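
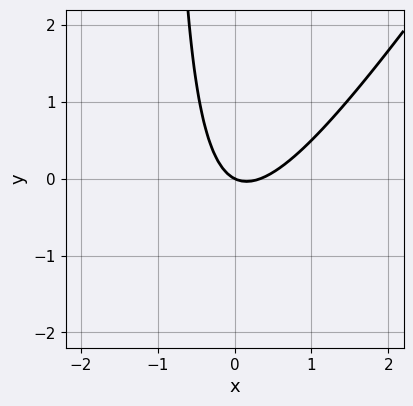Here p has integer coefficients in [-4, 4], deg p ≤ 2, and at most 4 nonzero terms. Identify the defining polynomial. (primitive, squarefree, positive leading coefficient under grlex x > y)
3*x^2 - 2*x*y - x - 2*y

First, degree: the shape is more complex than any degree-1 curve, so deg p = 2.
Next, against the integer gridlines: it meets the x-axis at x = 0 (among the integer gridlines); one y-axis crossing is at y = 0.
Finally, assembling these constraints gives the stated polynomial.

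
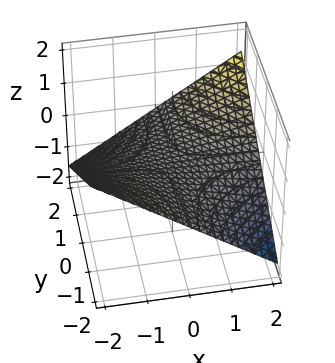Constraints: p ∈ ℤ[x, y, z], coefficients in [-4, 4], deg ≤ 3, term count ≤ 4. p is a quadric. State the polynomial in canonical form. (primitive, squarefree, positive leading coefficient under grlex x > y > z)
(a) Degree: a saddle surface; a quadric, so deg p = 2.
(b) Observable constraints: the visible x-axis segment lies entirely on the surface; every point of the y-axis in the box is on the surface; it crosses the z-axis at the gridline z = 0.
(c) These observations pin down the coefficients.

x*y - 3*z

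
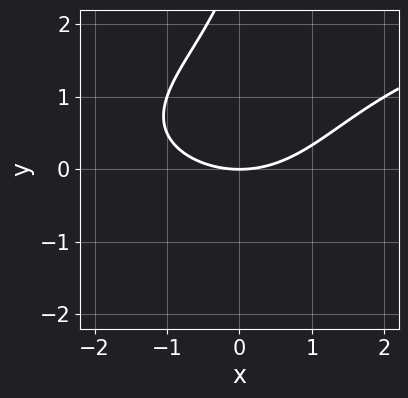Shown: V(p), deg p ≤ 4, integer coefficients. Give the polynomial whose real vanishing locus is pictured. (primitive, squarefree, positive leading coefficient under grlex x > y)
(a) The degree is 3 — the shape is more complex than any degree-2 curve.
(b) Observable constraints: it meets the y-axis at y = 0 (among the integer gridlines); it crosses the x-axis at the gridline x = 0.
(c) These observations pin down the coefficients.

x*y^2 - x^2 - y^2 + 3*y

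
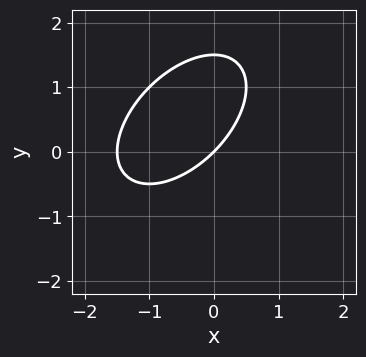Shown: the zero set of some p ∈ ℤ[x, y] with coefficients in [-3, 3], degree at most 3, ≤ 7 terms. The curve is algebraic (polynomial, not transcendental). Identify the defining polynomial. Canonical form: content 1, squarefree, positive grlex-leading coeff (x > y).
deg p = 2. No degree-1 curve has this shape.
Reading off the gridlines: it meets the y-axis at y = 0 (among the integer gridlines); it crosses the x-axis at the gridline x = 0.
These observations pin down the coefficients.

2*x^2 - 2*x*y + 2*y^2 + 3*x - 3*y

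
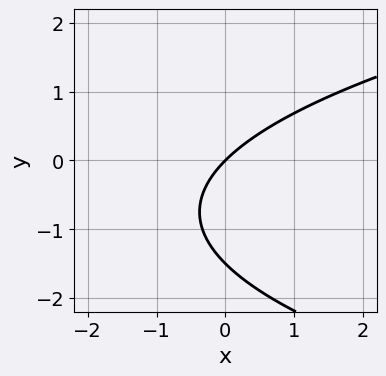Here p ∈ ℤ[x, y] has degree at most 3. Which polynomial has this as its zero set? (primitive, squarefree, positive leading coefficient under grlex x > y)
First, degree: no degree-1 curve has this shape, so deg p = 2.
Next, reading off the gridlines: one y-axis crossing is at y = 0; one x-axis crossing is at x = 0.
Finally, together with the visible shape, these determine p as stated.

2*y^2 - 3*x + 3*y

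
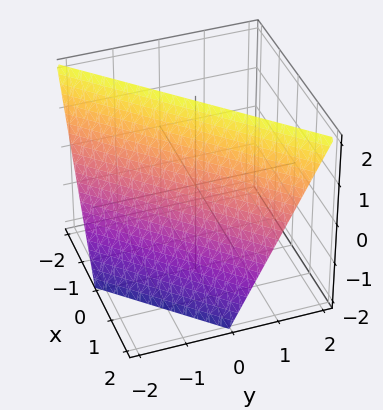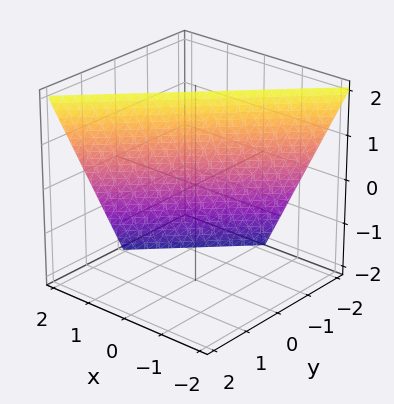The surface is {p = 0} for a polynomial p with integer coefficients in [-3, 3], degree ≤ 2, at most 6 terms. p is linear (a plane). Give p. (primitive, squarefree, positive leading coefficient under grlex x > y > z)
1. Degree: the surface is flat (a plane), so deg p = 1.
2. Checking where it meets the axes: one y-axis crossing is at y = -1; it meets the z-axis at z = 2 (among the integer gridlines); it crosses the x-axis at the gridline x = 1.
3. Fitting integer coefficients to these (and the overall shape) gives p.

2*x - 2*y + z - 2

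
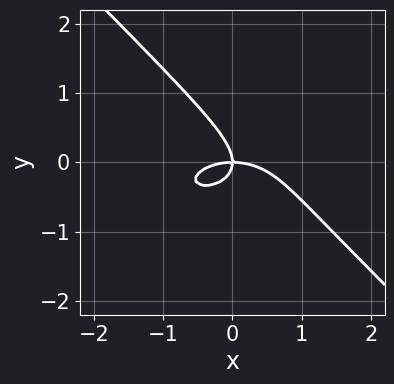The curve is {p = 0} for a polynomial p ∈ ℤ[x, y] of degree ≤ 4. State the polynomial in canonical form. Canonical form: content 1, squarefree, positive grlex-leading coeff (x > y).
1. deg p = 3.
2. From the visible intercepts: it meets the x-axis at x = 0 (among the integer gridlines); one y-axis crossing is at y = 0.
3. These observations pin down the coefficients.

x^3 + 2*x*y^2 + 3*y^3 + 2*x*y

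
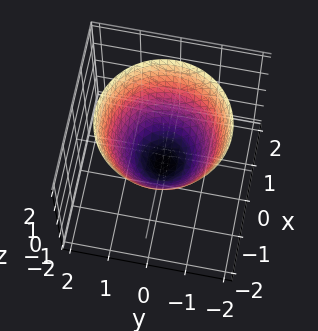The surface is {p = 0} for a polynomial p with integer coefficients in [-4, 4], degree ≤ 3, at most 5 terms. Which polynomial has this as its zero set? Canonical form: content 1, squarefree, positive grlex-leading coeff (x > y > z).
First, degree: a generic line meets the surface in up to 2 points, so deg p = 2.
Next, symmetries: rotational symmetry about the z-axis ⇒ p depends on x, y only through x² + y².
Then, observable constraints: a circular section at z = 1 has radius between 1 and 2.
Finally, putting this together gives p.

3*x^2 + 3*y^2 - 3*z - 2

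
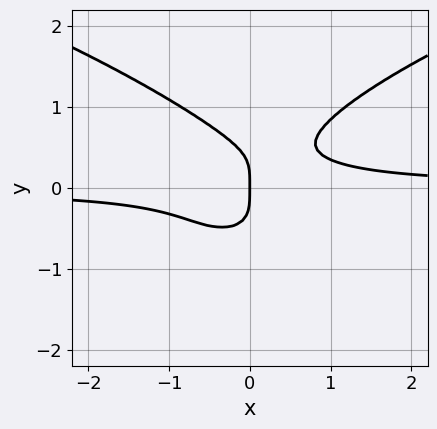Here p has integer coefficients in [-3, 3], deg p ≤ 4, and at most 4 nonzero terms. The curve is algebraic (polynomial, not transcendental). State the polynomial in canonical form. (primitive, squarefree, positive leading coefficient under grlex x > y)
First, the degree is 4 — a generic line meets the curve in up to 4 points.
Then, checking where it meets the axes: one x-axis crossing is at x = 0; it meets the y-axis at y = 0 (among the integer gridlines).
Finally, the integer polynomial consistent with all of this is the stated p.

3*y^4 - 3*x^2*y + x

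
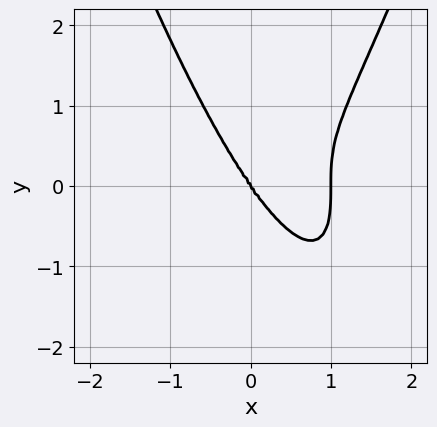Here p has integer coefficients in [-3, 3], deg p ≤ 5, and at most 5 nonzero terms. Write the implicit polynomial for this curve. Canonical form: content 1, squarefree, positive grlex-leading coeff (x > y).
3*x^4 - 3*x^3 - y^3

(a) deg p = 4. A generic line meets the curve in up to 4 points.
(b) From the visible intercepts: it crosses the y-axis at the gridline y = 0; the x-axis gridline crossings are at x ∈ {0, 1}.
(c) Fitting integer coefficients to these (and the overall shape) gives p.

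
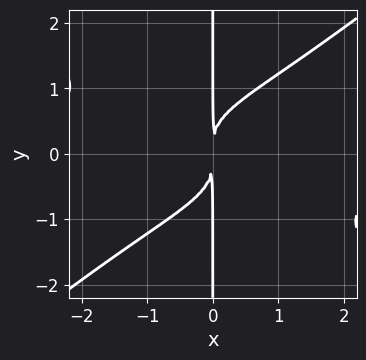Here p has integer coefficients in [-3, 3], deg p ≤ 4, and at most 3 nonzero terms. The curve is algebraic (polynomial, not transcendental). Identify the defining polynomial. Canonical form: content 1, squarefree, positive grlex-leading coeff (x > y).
2*x^3*y - 3*x*y^3 + 3*x^2

1. deg p = 4. The shape is more complex than any degree-3 curve.
2. Observable constraints: the visible y-axis segment lies entirely on the curve.
3. Putting this together gives p.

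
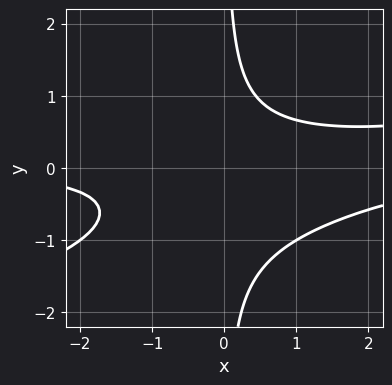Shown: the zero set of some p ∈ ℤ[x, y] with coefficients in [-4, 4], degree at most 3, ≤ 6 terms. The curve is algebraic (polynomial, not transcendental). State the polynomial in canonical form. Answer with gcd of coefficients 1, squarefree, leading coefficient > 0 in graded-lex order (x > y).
1. deg p = 3. A generic line meets the curve in up to 3 points.
2. Reading off the gridlines: no x-intercept at any integer in the box; it misses every integer gridline on the y-axis.
3. Fitting integer coefficients to these (and the overall shape) gives p.

x^2*y - 3*x*y^2 - 2*x*y + 2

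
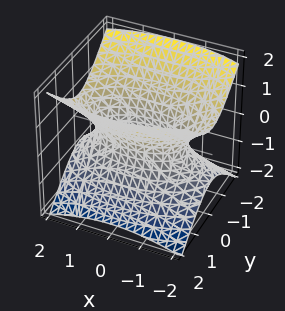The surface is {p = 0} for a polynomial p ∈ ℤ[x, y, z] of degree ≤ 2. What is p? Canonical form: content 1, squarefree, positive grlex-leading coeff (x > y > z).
x^2 + 3*y^2 - 3*z^2 - 2

1. Degree: an hourglass — one-sheet hyperboloid; a quadric, so deg p = 2.
2. Symmetries: the y ↦ −y reflection is a symmetry, so y appears only in even powers; the x ↦ −x reflection is a symmetry, so x appears only in even powers; it's symmetric under z → −z, forcing even powers of z.
3. From the axis intercepts and sections: no z-intercept at any integer in the box.
4. Putting this together gives p.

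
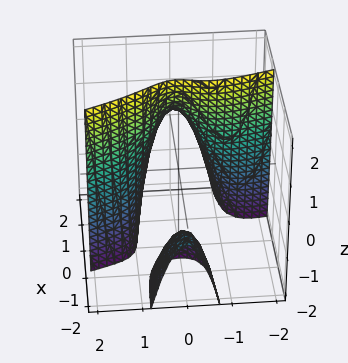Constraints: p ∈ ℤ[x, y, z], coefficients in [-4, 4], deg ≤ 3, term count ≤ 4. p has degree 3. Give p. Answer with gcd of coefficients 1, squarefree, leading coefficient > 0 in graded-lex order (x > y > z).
1. There are 2 components. Treating them together as one polynomial.
2. Degree: a generic line meets the surface in up to 3 points, so deg p = 3.
3. From the axis intercepts and sections: the surface avoids every integer z-axis point in the box; the surface avoids every integer x-axis point in the box; it meets the y-axis at y = 1 (among the integer gridlines).
4. These observations pin down the coefficients.

3*x*y^2 + y^3 + x*z - 1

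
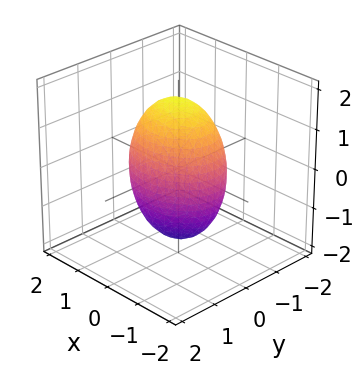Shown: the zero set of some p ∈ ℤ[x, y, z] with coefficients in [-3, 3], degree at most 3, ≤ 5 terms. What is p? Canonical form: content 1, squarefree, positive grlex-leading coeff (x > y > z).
1. The degree is 2 — bounded and convex; a quadric.
2. Symmetries: mirror symmetry z ↦ −z ⇒ only even powers of z; the y ↦ −y reflection is a symmetry, so y appears only in even powers; the x ↦ −x reflection is a symmetry, so x appears only in even powers.
3. From the visible intercepts: the y-axis gridline crossings are at y ∈ {-1, 1}.
4. These observations pin down the coefficients.

2*x^2 + 3*y^2 + z^2 - 3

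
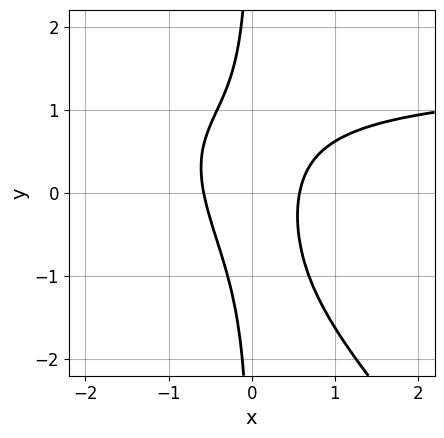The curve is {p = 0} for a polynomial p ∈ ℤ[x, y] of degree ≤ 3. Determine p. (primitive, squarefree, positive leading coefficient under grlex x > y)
2*x^2*y + 2*x*y^2 - 3*x^2 + 1

First, degree: the shape is more complex than any degree-2 curve, so deg p = 3.
Next, observable constraints: no y-intercept at any integer in the box.
Finally, putting this together gives p.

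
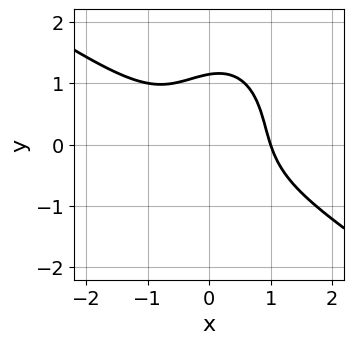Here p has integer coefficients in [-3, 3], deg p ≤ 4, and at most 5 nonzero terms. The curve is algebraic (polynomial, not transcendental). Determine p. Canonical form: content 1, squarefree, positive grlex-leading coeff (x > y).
First, degree: the shape is more complex than any degree-2 curve, so deg p = 3.
Then, observable constraints: it meets the x-axis at x = 1 (among the integer gridlines).
Finally, matching integer coefficients to the picture gives p.

3*x^3 + 3*x^2*y - x*y^2 + 2*y^3 - 3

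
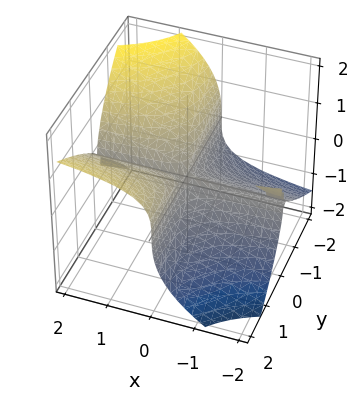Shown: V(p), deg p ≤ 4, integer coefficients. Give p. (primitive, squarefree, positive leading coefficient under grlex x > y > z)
1. The degree is 3 — a generic line meets the surface in up to 3 points.
2. From the visible intercepts: it crosses the z-axis at the gridline z = 0; the visible y-axis segment lies entirely on the surface; the visible x-axis segment lies entirely on the surface.
3. These observations pin down the coefficients.

x*y^2 - x*y*z - z^3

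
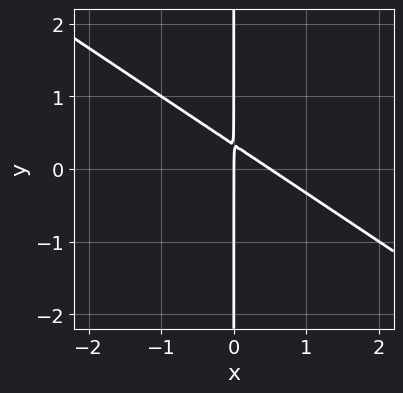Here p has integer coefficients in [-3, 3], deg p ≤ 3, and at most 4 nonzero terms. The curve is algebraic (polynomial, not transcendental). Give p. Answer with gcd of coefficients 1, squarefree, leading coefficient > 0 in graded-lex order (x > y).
2*x^2 + 3*x*y - x

First, deg p = 2.
Next, observable constraints: every point of the y-axis in the box is on the curve; it crosses the x-axis at the gridline x = 0.
Finally, together with the visible shape, these determine p as stated.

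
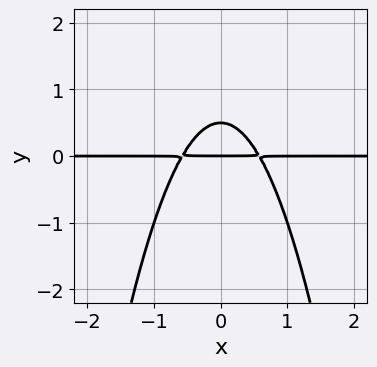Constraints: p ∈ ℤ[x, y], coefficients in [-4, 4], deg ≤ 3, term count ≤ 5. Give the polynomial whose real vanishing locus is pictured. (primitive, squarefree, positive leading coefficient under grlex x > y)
3*x^2*y + 2*y^2 - y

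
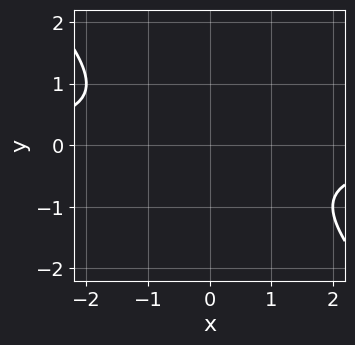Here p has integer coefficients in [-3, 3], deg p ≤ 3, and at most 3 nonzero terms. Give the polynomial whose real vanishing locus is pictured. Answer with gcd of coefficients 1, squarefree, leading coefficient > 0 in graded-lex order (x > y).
(a) deg p = 2.
(b) From the visible intercepts: it misses every integer gridline on the y-axis; no x-intercept at any integer in the box.
(c) Putting this together gives p.

x*y + y^2 + 1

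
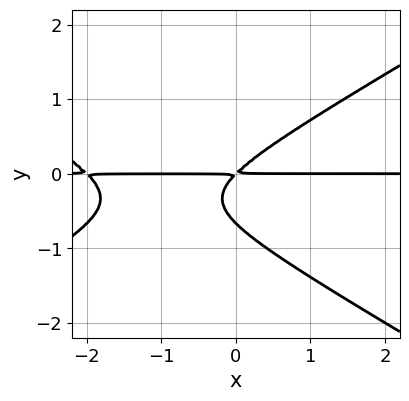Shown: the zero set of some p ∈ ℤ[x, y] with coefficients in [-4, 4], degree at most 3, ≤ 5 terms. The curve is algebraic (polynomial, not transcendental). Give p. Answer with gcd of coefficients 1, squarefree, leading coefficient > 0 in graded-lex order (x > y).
First, deg p = 3. The shape is more complex than any degree-2 curve.
Then, from the visible intercepts: the visible x-axis segment lies entirely on the curve.
Finally, assembling these constraints gives the stated polynomial.

x^2*y - 3*y^3 + 2*x*y - 2*y^2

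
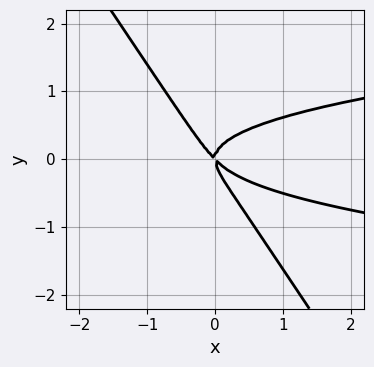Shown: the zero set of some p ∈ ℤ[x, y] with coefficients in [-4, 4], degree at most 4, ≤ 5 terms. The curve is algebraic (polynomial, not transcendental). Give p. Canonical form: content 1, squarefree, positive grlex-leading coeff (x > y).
3*x*y^2 + 2*y^3 - x^2 - x*y

1. The degree is 3 — a generic line meets the curve in up to 3 points.
2. Against the integer gridlines: one y-axis crossing is at y = 0; it crosses the x-axis at the gridline x = 0.
3. These observations pin down the coefficients.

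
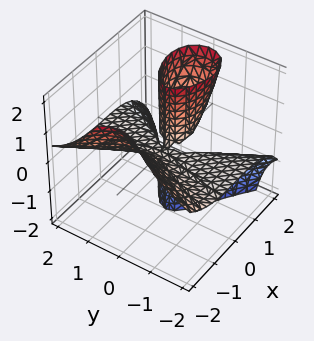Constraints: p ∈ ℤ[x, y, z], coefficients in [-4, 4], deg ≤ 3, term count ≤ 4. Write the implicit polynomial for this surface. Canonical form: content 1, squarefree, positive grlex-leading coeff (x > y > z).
deg p = 3. No degree-2 surface has this shape.
Reading off the gridlines: every point of the z-axis in the box is on the surface; the visible y-axis segment lies entirely on the surface; it meets the x-axis at x = 0 (among the integer gridlines).
The integer polynomial consistent with all of this is the stated p.

x^3 + 3*y^2*z - 2*x*z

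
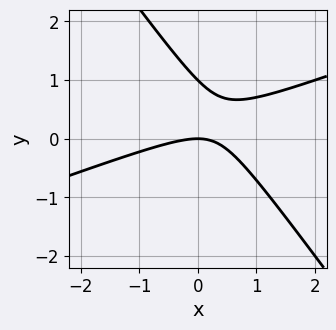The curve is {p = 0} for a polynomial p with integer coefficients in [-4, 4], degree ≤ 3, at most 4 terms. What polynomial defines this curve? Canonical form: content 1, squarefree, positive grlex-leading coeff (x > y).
x^2 - 2*x*y - 2*y^2 + 2*y

First, the degree is 2 — no degree-1 curve has this shape.
Then, against the integer gridlines: one x-axis crossing is at x = 0; the y-axis gridline crossings are at y ∈ {0, 1}.
Finally, together with the visible shape, these determine p as stated.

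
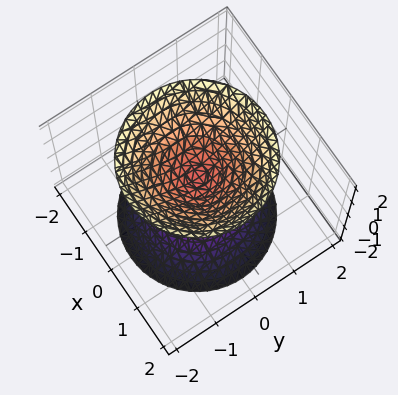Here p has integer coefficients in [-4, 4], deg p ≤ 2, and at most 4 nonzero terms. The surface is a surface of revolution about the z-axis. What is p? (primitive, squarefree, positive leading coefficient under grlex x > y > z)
3*x^2 + 3*y^2 - 2*z^2 + 1

First, the picture has 2 separate pieces.
Then, degree: a generic line meets the surface in up to 2 points, so deg p = 2.
Next, symmetries: every cross-section ⟂ z is a circle, so x, y appear only via x² + y².
Then, checking where it meets the axes: a circular section at z = 2 has radius between 1 and 2; it misses every integer gridline on the x-axis.
Finally, assembling these constraints gives the stated polynomial.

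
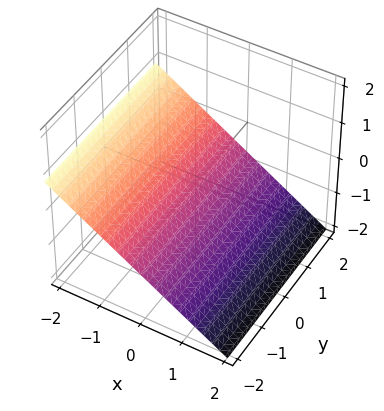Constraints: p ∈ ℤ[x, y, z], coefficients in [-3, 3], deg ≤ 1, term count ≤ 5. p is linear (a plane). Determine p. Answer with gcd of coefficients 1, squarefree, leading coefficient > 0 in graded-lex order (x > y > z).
(a) Degree: every cross-section is a straight line — this is a plane, so deg p = 1.
(b) Reading off the gridlines: it crosses the x-axis at the gridline x = -1; no y-intercept at any integer in the box.
(c) Together with the visible shape, these determine p as stated.

2*x + 3*z + 2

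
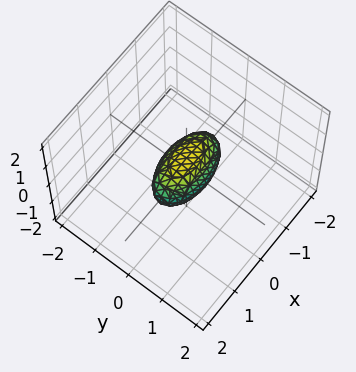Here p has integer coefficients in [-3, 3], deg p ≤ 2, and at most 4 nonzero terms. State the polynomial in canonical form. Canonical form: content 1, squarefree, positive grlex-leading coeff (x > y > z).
x^2 + 3*y^2 + 2*z^2 - 1

(a) The degree is 2 — bounded and convex; a quadric.
(b) Symmetries: mirror symmetry x ↦ −x ⇒ only even powers of x; mirror symmetry y ↦ −y ⇒ only even powers of y; it's symmetric under z → −z, forcing even powers of z.
(c) From the axis intercepts and sections: the x-axis gridline crossings are at x ∈ {-1, 1}.
(d) Assembling these constraints gives the stated polynomial.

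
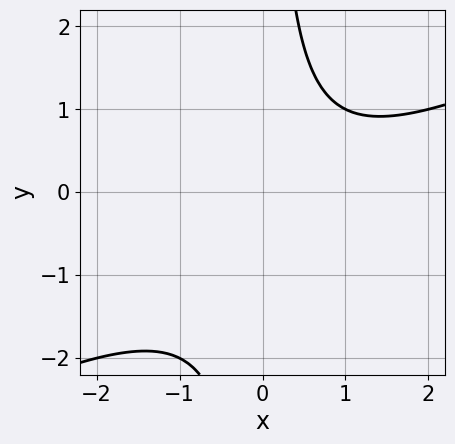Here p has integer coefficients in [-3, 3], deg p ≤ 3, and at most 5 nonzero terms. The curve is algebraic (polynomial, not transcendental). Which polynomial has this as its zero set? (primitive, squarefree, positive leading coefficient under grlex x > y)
x^2 - 2*x*y - x + 2

First, deg p = 2. No degree-1 curve has this shape.
Next, against the integer gridlines: the curve avoids every integer x-axis point in the box; the curve avoids every integer y-axis point in the box.
Finally, the integer polynomial consistent with all of this is the stated p.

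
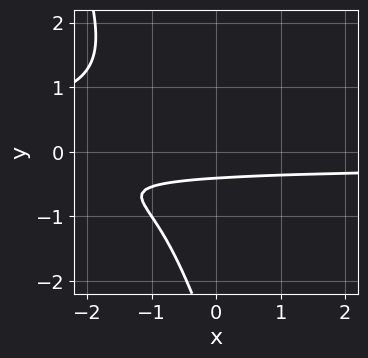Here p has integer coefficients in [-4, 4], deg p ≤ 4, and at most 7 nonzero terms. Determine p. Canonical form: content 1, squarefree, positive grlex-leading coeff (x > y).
1. Degree: a generic line meets the curve in up to 4 points, so deg p = 4.
2. Reading off the gridlines: the curve avoids every integer x-axis point in the box.
3. Assembling these constraints gives the stated polynomial.

3*x*y^3 + y^4 + 3*y^3 + 2*y + 1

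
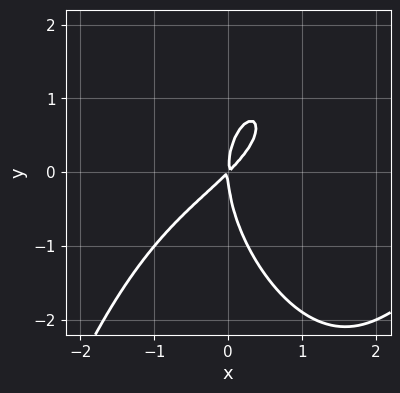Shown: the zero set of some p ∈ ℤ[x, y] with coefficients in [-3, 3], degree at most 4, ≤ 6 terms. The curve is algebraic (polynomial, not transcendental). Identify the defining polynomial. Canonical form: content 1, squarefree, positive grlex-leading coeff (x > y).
x^3*y + y^3 + 3*x^2 - 3*x*y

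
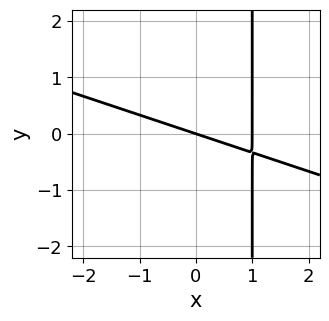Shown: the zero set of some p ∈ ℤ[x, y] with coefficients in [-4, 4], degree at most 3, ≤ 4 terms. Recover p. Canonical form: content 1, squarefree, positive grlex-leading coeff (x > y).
x^2 + 3*x*y - x - 3*y

First, the degree is 2 — a generic line meets the curve in up to 2 points.
Next, reading off the gridlines: the x-axis gridline crossings are at x ∈ {0, 1}; it meets the y-axis at y = 0 (among the integer gridlines).
Finally, matching integer coefficients to the picture gives p.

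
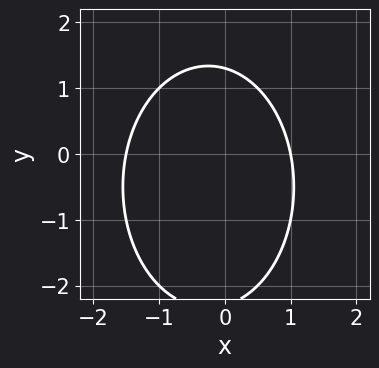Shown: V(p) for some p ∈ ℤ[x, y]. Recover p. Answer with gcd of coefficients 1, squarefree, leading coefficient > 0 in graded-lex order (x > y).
The degree is 2 — the shape is more complex than any degree-1 curve.
Against the integer gridlines: it meets the x-axis at x = 1 (among the integer gridlines).
Solving for integer coefficients yields p as stated.

2*x^2 + y^2 + x + y - 3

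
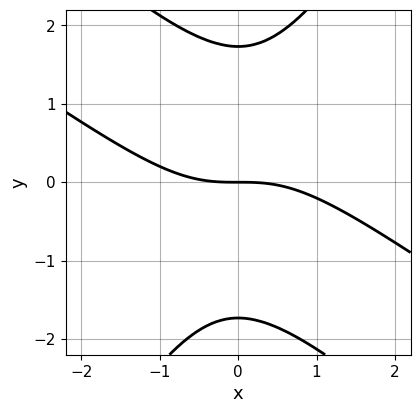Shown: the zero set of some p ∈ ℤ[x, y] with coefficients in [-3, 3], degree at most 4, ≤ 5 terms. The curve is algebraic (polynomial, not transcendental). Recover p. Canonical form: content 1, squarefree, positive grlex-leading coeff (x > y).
x^3 + 2*x^2*y - y^3 + 3*y

(a) deg p = 3. A generic line meets the curve in up to 3 points.
(b) Checking where it meets the axes: it crosses the y-axis at the gridline y = 0; one x-axis crossing is at x = 0.
(c) Solving for integer coefficients yields p as stated.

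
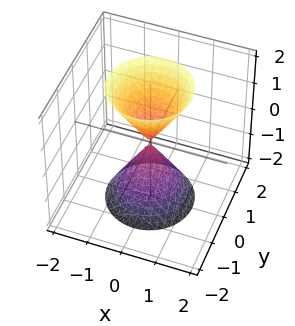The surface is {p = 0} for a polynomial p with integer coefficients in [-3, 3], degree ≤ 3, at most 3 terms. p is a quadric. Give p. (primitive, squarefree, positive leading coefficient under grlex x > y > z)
The picture has 2 separate pieces. Treating them together as one polynomial.
The degree is 2 — a double cone through the origin; a quadric.
Symmetries: mirror symmetry z ↦ −z ⇒ only even powers of z; rotational symmetry about the z-axis ⇒ p depends on x, y only through x² + y².
Against the integer gridlines: it meets the x-axis at x = 0 (among the integer gridlines); it crosses the y-axis at the gridline y = 0; it crosses the z-axis at the gridline z = 0.
Matching integer coefficients to the picture gives p.

3*x^2 + 3*y^2 - z^2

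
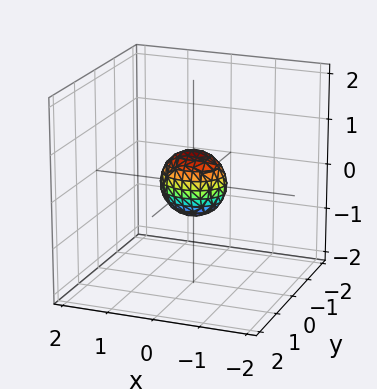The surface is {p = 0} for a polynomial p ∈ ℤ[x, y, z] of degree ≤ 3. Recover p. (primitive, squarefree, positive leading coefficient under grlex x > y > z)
2*x^2 + 3*y^2 + 2*z^2 - 1

(a) The degree is 2 — bounded and convex; a quadric.
(b) Symmetries: mirror symmetry y ↦ −y ⇒ only even powers of y; it's symmetric under x → −x, forcing even powers of x; the z ↦ −z reflection is a symmetry, so z appears only in even powers.
(c) Together with the visible shape, these determine p as stated.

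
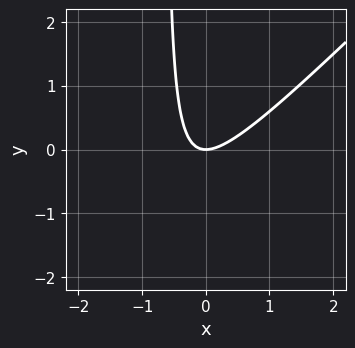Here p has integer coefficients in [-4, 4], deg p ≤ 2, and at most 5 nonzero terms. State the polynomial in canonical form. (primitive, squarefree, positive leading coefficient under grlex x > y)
3*x^2 - 3*x*y - 2*y

The degree is 2 — the shape is more complex than any degree-1 curve.
From the axis intercepts and sections: it meets the y-axis at y = 0 (among the integer gridlines); it crosses the x-axis at the gridline x = 0.
Assembling these constraints gives the stated polynomial.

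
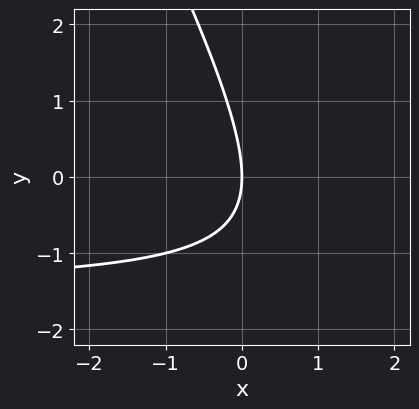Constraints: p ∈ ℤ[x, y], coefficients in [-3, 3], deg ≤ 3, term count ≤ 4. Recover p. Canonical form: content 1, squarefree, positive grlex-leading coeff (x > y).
2*x*y + y^2 + 3*x

1. deg p = 2.
2. Observable constraints: it crosses the x-axis at the gridline x = 0; it crosses the y-axis at the gridline y = 0.
3. Putting this together gives p.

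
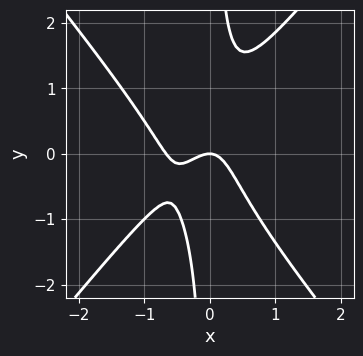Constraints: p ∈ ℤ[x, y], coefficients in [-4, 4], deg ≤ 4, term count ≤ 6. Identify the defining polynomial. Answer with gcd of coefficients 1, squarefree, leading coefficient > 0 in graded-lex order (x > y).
1. The degree is 3 — the shape is more complex than any degree-2 curve.
2. Checking where it meets the axes: it meets the y-axis at y = 0 (among the integer gridlines); one x-axis crossing is at x = 0.
3. These observations pin down the coefficients.

3*x^3 - 2*x*y^2 + 2*x^2 + y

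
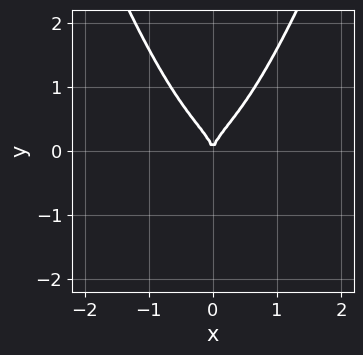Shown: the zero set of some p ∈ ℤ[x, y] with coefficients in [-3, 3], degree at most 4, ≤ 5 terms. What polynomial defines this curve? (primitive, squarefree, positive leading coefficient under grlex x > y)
First, the degree is 4 — a generic line meets the curve in up to 4 points.
Next, symmetries: mirror symmetry x ↦ −x ⇒ only even powers of x.
Next, checking where it meets the axes: it crosses the y-axis at the gridline y = 0; it crosses the x-axis at the gridline x = 0.
Finally, these observations pin down the coefficients.

3*x^4 - y^3 + x^2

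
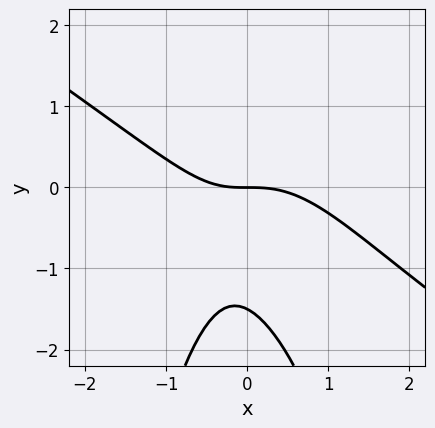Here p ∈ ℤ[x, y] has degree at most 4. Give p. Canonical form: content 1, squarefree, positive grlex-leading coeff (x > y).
(a) The degree is 3 — a generic line meets the curve in up to 3 points.
(b) From the visible intercepts: it meets the x-axis at x = 0 (among the integer gridlines); it crosses the y-axis at the gridline y = 0.
(c) Solving for integer coefficients yields p as stated.

2*x^3 + 3*x^2*y + x*y + 2*y^2 + 3*y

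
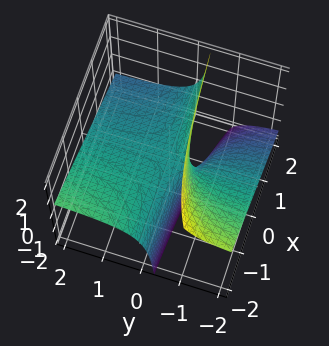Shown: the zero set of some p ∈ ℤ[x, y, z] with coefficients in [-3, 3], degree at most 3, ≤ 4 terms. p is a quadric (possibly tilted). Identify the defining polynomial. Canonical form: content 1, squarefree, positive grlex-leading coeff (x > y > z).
First, deg p = 2. No degree-1 surface has this shape.
Next, checking where it meets the axes: every point of the y-axis in the box is on the surface; it meets the z-axis at z = 0 (among the integer gridlines).
Finally, putting this together gives p. Check: (1, 0, 0) on the x-axis lies on the surface, and p(1, 0, 0) = 0. ✓

x*y + 2*y*z + z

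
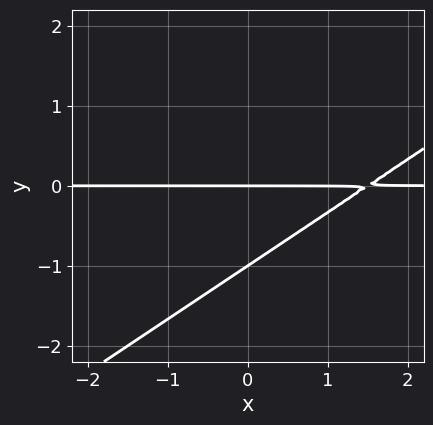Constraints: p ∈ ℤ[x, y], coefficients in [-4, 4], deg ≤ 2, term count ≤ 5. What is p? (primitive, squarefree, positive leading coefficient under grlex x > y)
Degree: the shape is more complex than any degree-1 curve, so deg p = 2.
Observable constraints: among the integer gridlines, it crosses the y-axis at y ∈ {-1, 0}; the visible x-axis segment lies entirely on the curve.
Putting this together gives p.

2*x*y - 3*y^2 - 3*y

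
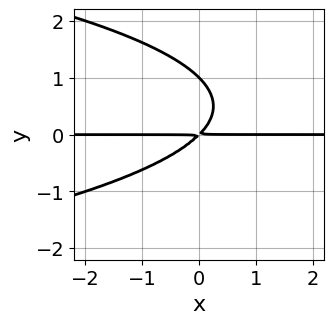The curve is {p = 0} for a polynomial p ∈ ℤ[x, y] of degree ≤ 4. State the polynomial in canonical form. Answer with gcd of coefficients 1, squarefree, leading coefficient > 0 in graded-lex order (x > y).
1. The degree is 3 — a generic line meets the curve in up to 3 points.
2. Against the integer gridlines: every point of the x-axis in the box is on the curve; it meets the y-axis at y = 1 (among the integer gridlines).
3. Putting this together gives p.

y^3 + x*y - y^2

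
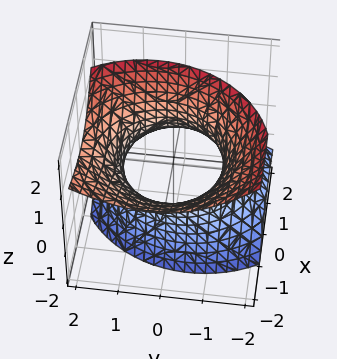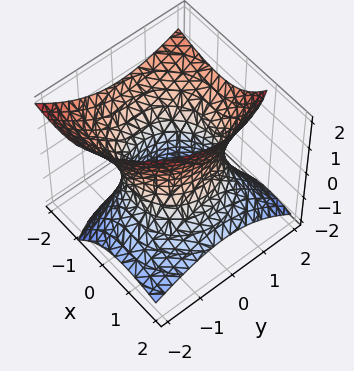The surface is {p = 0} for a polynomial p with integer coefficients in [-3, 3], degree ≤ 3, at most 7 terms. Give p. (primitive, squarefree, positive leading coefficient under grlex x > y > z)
(a) deg p = 2.
(b) Checking where it meets the axes: no z-intercept at any integer in the box.
(c) Putting this together gives p.

2*x^2 + 3*x*z + 2*y^2 - y*z - 2*z^2 - 3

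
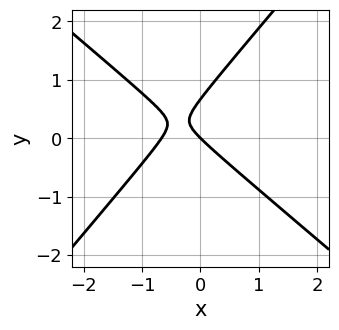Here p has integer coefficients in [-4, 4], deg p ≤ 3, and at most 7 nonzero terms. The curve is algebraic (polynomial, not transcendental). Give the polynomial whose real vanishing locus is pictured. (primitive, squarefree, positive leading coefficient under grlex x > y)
3*x^2 + x*y - 3*y^2 + 2*x + 2*y

First, the degree is 2 — no degree-1 curve has this shape.
Next, from the visible intercepts: it crosses the y-axis at the gridline y = 0; it meets the x-axis at x = 0 (among the integer gridlines).
Finally, matching integer coefficients to the picture gives p.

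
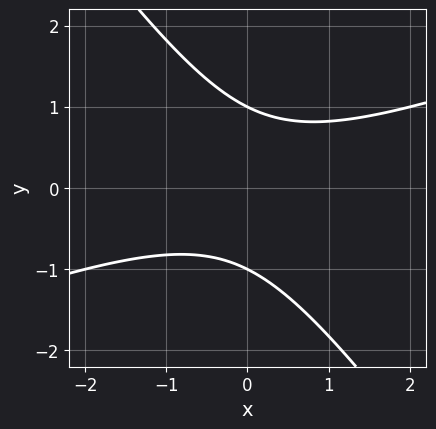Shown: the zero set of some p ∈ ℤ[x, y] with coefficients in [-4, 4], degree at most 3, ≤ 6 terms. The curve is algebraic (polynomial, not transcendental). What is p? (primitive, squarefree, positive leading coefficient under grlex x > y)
x^2 - 2*x*y - 2*y^2 + 2

First, the degree is 2 — a generic line meets the curve in up to 2 points.
Then, from the axis intercepts and sections: it misses every integer gridline on the x-axis; the y-axis gridline crossings are at y ∈ {-1, 1}.
Finally, together with the visible shape, these determine p as stated.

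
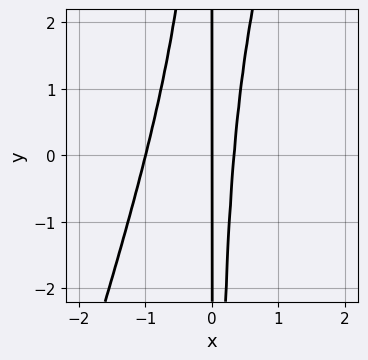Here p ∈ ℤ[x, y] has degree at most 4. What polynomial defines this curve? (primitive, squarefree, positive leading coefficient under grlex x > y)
3*x^3 - x^2*y + 2*x^2 - x

1. deg p = 3.
2. Checking where it meets the axes: the visible y-axis segment lies entirely on the curve; the x-axis gridline crossings are at x ∈ {-1, 0}.
3. Together with the visible shape, these determine p as stated.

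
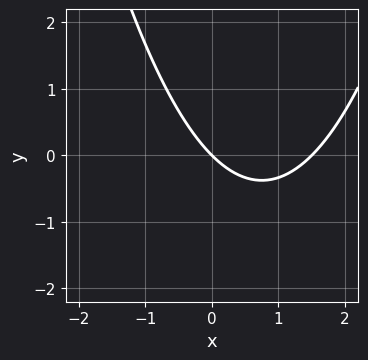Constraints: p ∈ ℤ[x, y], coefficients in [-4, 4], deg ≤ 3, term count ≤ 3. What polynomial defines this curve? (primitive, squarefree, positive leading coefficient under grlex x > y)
(a) The degree is 2 — no degree-1 curve has this shape.
(b) From the visible intercepts: one x-axis crossing is at x = 0; it meets the y-axis at y = 0 (among the integer gridlines).
(c) The integer polynomial consistent with all of this is the stated p.

2*x^2 - 3*x - 3*y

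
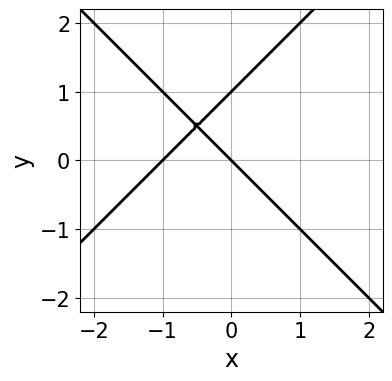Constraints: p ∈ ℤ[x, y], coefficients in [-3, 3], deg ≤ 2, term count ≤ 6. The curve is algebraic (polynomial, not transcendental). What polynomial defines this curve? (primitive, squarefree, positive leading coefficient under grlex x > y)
x^2 - y^2 + x + y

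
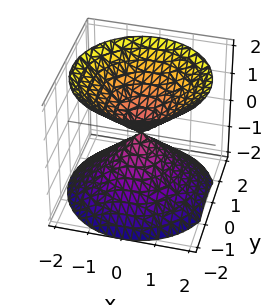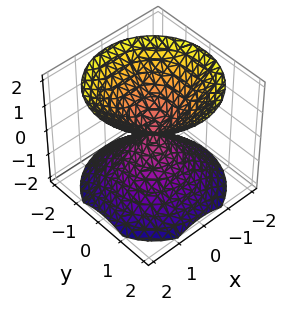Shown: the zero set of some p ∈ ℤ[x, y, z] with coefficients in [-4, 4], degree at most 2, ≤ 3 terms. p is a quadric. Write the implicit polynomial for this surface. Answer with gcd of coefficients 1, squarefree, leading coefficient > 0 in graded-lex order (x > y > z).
x^2 + y^2 - z^2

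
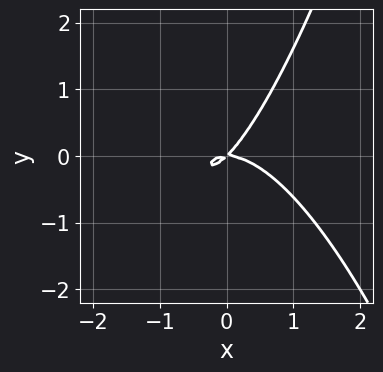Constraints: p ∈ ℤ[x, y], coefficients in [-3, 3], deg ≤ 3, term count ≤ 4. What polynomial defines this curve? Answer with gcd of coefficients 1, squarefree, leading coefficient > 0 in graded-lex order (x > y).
1. The degree is 3 — a generic line meets the curve in up to 3 points.
2. Observable constraints: it crosses the y-axis at the gridline y = 0; it crosses the x-axis at the gridline x = 0.
3. Solving for integer coefficients yields p as stated.

x^3 + x*y - y^2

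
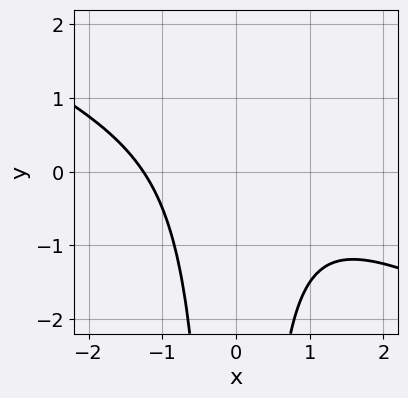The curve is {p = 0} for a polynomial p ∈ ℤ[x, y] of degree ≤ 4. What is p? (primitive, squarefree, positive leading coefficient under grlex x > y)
x^3 + 2*x^2*y + 2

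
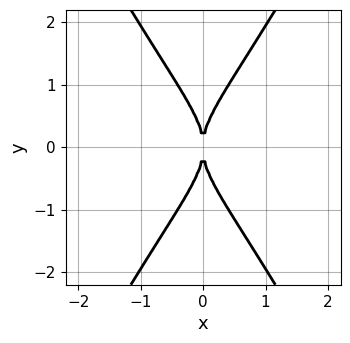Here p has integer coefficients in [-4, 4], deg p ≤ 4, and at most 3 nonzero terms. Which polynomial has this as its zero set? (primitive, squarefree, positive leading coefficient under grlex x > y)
The degree is 4 — the shape is more complex than any degree-3 curve.
Symmetries: it's symmetric under y → −y, forcing even powers of y; the x ↦ −x reflection is a symmetry, so x appears only in even powers.
Against the integer gridlines: it meets the x-axis at x = 0 (among the integer gridlines); it crosses the y-axis at the gridline y = 0.
Fitting integer coefficients to these (and the overall shape) gives p.

3*x^2*y^2 - y^4 + 3*x^2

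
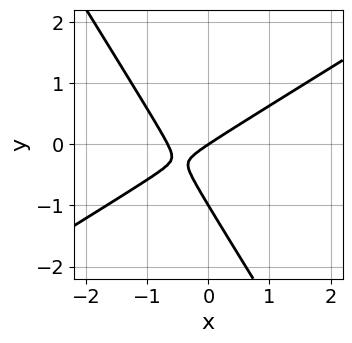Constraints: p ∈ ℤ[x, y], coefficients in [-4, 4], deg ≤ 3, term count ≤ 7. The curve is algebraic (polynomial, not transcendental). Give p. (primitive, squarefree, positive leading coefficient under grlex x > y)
1. Degree: no degree-1 curve has this shape, so deg p = 2.
2. Observable constraints: the y-axis gridline crossings are at y ∈ {-1, 0}; it crosses the x-axis at the gridline x = 0.
3. Putting this together gives p.

3*x^2 - 3*x*y - 3*y^2 + 2*x - 3*y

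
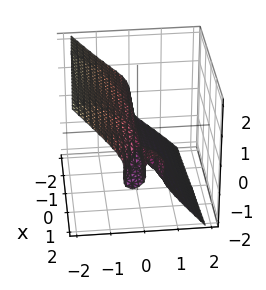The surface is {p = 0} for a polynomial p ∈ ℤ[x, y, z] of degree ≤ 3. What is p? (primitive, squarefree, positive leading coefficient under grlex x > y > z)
3*y^3 + 2*z^3 - x*y + z^2 + y

(a) The degree is 3 — a generic line meets the surface in up to 3 points.
(b) Against the integer gridlines: every point of the x-axis in the box is on the surface; it meets the z-axis at z = 0 (among the integer gridlines); it crosses the y-axis at the gridline y = 0.
(c) The integer polynomial consistent with all of this is the stated p.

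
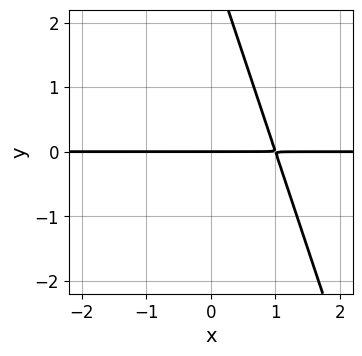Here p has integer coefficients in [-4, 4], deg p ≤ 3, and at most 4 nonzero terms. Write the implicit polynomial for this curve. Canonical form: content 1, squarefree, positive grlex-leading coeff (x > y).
3*x*y + y^2 - 3*y

1. deg p = 2. The shape is more complex than any degree-1 curve.
2. Observable constraints: every point of the x-axis in the box is on the curve; it meets the y-axis at y = 0 (among the integer gridlines).
3. The integer polynomial consistent with all of this is the stated p.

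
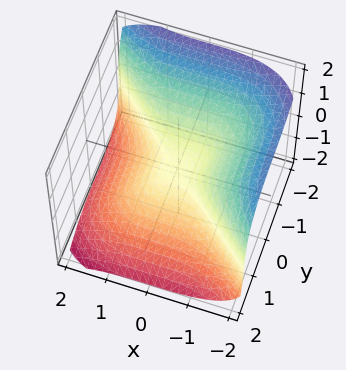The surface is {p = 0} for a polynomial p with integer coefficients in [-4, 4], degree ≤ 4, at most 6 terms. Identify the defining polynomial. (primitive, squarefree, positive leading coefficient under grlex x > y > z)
deg p = 3.
From the visible intercepts: it crosses the y-axis at the gridline y = 0; it crosses the x-axis at the gridline x = 0; it meets the z-axis at z = 0 (among the integer gridlines).
Fitting integer coefficients to these (and the overall shape) gives p.

2*x^3 + 3*y^3 + 3*z^3 + z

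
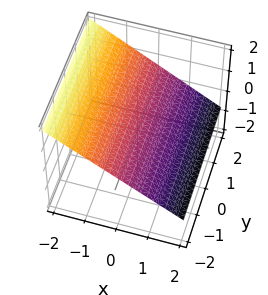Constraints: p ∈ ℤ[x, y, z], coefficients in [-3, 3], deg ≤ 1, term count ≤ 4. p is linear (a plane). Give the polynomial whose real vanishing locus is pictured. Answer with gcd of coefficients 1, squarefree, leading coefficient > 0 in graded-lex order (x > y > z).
First, deg p = 1. The surface is flat (a plane).
Then, observable constraints: one x-axis crossing is at x = 1; it misses every integer gridline on the y-axis.
Finally, the integer polynomial consistent with all of this is the stated p.

2*x + 3*z - 2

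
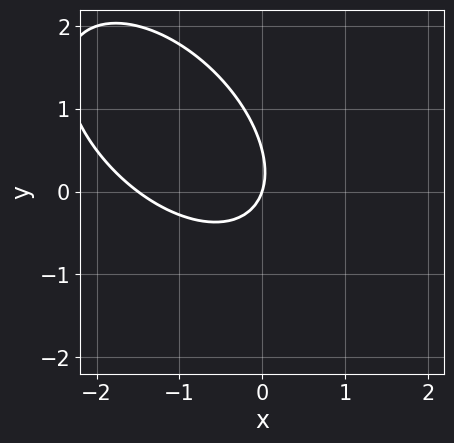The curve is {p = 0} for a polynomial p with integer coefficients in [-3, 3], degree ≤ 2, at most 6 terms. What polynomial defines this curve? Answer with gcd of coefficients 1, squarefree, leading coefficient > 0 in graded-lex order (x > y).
2*x^2 + 2*x*y + 2*y^2 + 3*x - y

The degree is 2 — the shape is more complex than any degree-1 curve.
From the visible intercepts: it crosses the x-axis at the gridline x = 0; it crosses the y-axis at the gridline y = 0.
Together with the visible shape, these determine p as stated.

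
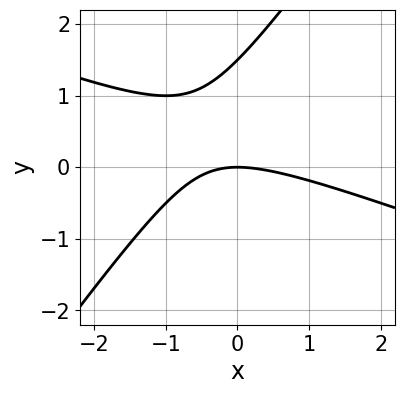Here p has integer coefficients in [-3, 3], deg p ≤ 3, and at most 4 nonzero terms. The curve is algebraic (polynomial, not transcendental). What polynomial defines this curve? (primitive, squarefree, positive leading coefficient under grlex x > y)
deg p = 2.
Observable constraints: it meets the x-axis at x = 0 (among the integer gridlines); it crosses the y-axis at the gridline y = 0.
Together with the visible shape, these determine p as stated.

x^2 + 2*x*y - 2*y^2 + 3*y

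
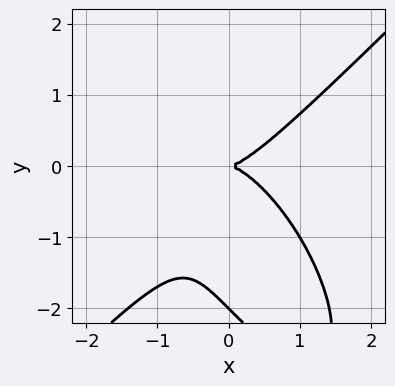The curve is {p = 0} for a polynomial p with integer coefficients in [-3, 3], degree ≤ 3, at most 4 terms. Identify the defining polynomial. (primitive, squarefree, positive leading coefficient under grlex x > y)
1. deg p = 3.
2. Checking where it meets the axes: one x-axis crossing is at x = 0; among the integer gridlines, it crosses the y-axis at y ∈ {-2, 0}.
3. Together with the visible shape, these determine p as stated.

2*x^3 - x*y^2 - y^3 - 2*y^2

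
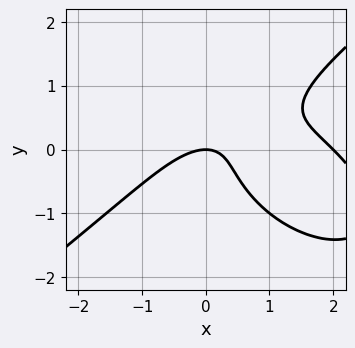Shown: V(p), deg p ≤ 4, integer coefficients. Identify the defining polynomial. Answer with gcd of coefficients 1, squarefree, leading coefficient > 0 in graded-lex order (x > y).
x^3 - 2*y^3 - 2*x^2 + 3*x*y - 2*y

First, degree: no degree-2 curve has this shape, so deg p = 3.
Next, from the axis intercepts and sections: among the integer gridlines, it crosses the x-axis at x ∈ {0, 2}; it crosses the y-axis at the gridline y = 0.
Finally, fitting integer coefficients to these (and the overall shape) gives p.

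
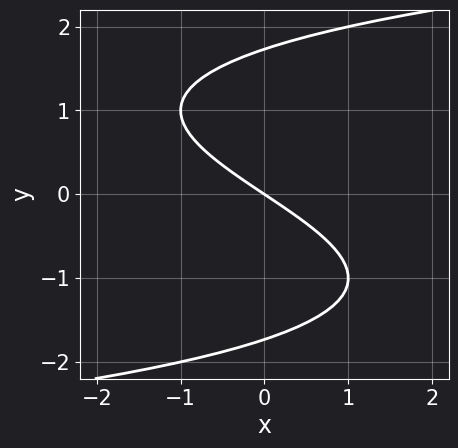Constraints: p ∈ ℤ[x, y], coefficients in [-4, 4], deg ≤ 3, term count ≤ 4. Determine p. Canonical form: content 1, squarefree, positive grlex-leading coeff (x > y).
y^3 - 2*x - 3*y

1. deg p = 3. A generic line meets the curve in up to 3 points.
2. Checking where it meets the axes: one x-axis crossing is at x = 0; one y-axis crossing is at y = 0.
3. These observations pin down the coefficients.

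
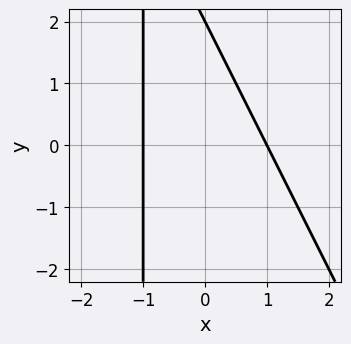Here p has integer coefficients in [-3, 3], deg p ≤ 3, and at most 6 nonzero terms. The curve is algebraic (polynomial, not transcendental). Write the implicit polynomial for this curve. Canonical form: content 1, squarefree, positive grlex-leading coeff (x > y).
2*x^2 + x*y + y - 2

First, the degree is 2 — no degree-1 curve has this shape.
Next, observable constraints: among the integer gridlines, it crosses the x-axis at x ∈ {-1, 1}; one y-axis crossing is at y = 2.
Finally, matching integer coefficients to the picture gives p.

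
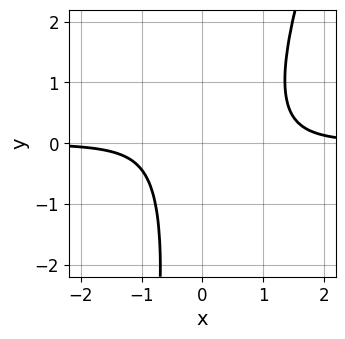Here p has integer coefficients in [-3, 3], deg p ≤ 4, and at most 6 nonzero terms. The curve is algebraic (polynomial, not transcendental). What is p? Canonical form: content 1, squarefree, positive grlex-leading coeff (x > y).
1. deg p = 4. No degree-3 curve has this shape.
2. Reading off the gridlines: no x-intercept at any integer in the box; the curve avoids every integer y-axis point in the box.
3. Solving for integer coefficients yields p as stated.

3*x^3*y - x^2*y^2 - 2*x^2*y - 2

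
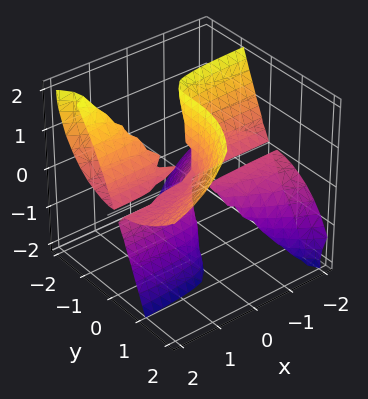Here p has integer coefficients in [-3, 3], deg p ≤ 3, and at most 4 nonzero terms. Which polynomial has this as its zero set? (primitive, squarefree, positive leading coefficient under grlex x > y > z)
(a) There are 3 components. Treating them together as one polynomial.
(b) Degree: a generic line meets the surface in up to 3 points, so deg p = 3.
(c) Reading off the gridlines: it crosses the y-axis at the gridline y = 0; every point of the x-axis in the box is on the surface; every point of the z-axis in the box is on the surface.
(d) These observations pin down the coefficients.

2*x*y*z + x*z^2 - y^3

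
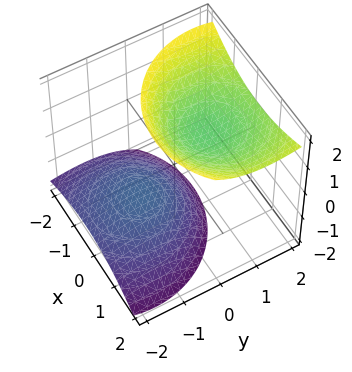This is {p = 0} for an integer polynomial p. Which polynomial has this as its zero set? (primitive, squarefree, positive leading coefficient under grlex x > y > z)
(a) There are 2 components.
(b) The degree is 2 — no degree-1 surface has this shape.
(c) From the axis intercepts and sections: no y-intercept at any integer in the box; the surface avoids every integer x-axis point in the box.
(d) Solving for integer coefficients yields p as stated.

2*x^2 - x*z + 2*y^2 - 3*y*z - 2*z^2 + 3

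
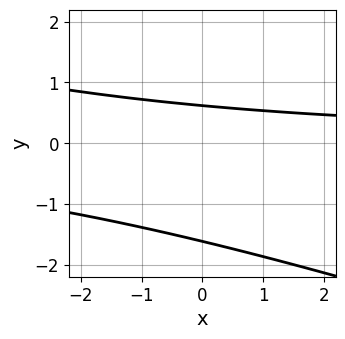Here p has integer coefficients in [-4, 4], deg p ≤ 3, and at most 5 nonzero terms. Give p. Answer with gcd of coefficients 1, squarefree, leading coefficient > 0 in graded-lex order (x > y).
x*y + 3*y^2 + 3*y - 3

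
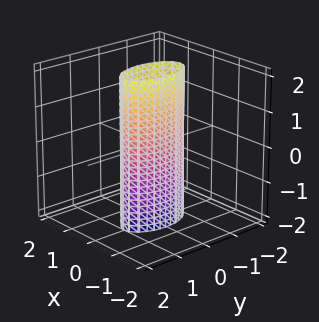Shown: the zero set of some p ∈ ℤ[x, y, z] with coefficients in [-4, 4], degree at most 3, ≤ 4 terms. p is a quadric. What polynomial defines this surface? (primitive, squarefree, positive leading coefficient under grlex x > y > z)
3*x^2 + y^2 - 1

Degree: a cylinder; a quadric, so deg p = 2.
Symmetries: it's symmetric under z → −z, forcing even powers of z; the x ↦ −x reflection is a symmetry, so x appears only in even powers; the y ↦ −y reflection is a symmetry, so y appears only in even powers.
From the axis intercepts and sections: the y-axis gridline crossings are at y ∈ {-1, 1}; it misses every integer gridline on the z-axis.
Assembling these constraints gives the stated polynomial.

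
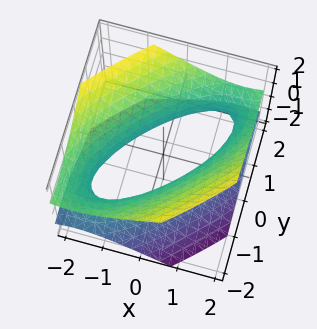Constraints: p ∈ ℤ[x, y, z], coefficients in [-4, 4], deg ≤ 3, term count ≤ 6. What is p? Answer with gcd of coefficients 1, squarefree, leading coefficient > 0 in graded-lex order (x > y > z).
First, the degree is 2 — the shape is more complex than any degree-1 surface.
Then, observable constraints: the y-axis gridline crossings are at y ∈ {-1, 1}; the x-axis gridline crossings are at x ∈ {-1, 1}; it misses every integer gridline on the z-axis.
Finally, solving for integer coefficients yields p as stated.

2*x^2 - 3*x*y + 2*y^2 - 3*z^2 - 2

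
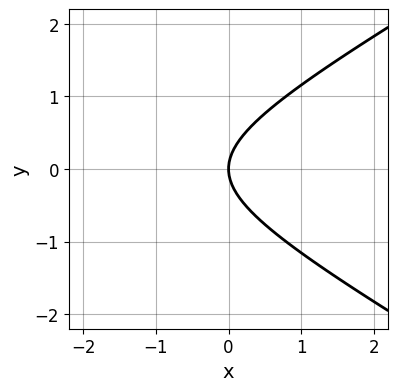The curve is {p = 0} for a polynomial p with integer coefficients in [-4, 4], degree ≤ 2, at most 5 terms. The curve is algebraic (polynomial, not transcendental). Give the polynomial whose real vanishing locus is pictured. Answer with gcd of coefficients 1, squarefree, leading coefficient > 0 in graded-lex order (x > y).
1. The degree is 2 — a generic line meets the curve in up to 2 points.
2. Symmetries: it's symmetric under y → −y, forcing even powers of y.
3. Observable constraints: it crosses the y-axis at the gridline y = 0; it crosses the x-axis at the gridline x = 0.
4. Together with the visible shape, these determine p as stated.

x^2 - 3*y^2 + 3*x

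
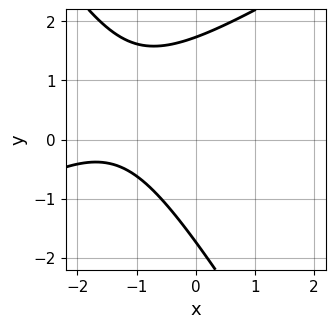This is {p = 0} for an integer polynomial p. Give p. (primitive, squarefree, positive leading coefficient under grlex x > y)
x^2 - x*y - y^2 + 3*x + 3

deg p = 2. A generic line meets the curve in up to 2 points.
From the axis intercepts and sections: it misses every integer gridline on the x-axis.
Solving for integer coefficients yields p as stated.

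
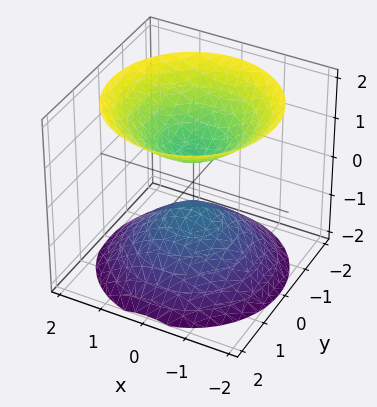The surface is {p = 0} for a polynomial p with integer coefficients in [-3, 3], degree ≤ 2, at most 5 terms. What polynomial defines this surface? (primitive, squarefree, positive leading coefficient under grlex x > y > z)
1. There are 2 components.
2. The degree is 2 — the shape is more complex than any degree-1 surface.
3. Symmetries: the z-axis is an axis of rotation, so x and y enter only as x² + y².
4. Reading off the gridlines: it misses every integer gridline on the x-axis; it misses every integer gridline on the y-axis.
5. Assembling these constraints gives the stated polynomial.

2*x^2 + 2*y^2 - 2*z^2 + 1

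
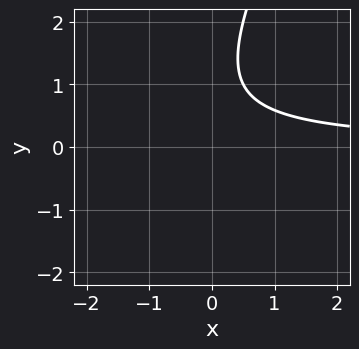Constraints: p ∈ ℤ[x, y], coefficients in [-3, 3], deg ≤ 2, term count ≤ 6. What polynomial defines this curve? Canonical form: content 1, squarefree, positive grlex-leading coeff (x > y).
(a) The degree is 2 — the shape is more complex than any degree-1 curve.
(b) Against the integer gridlines: the curve avoids every integer y-axis point in the box; the curve avoids every integer x-axis point in the box.
(c) Fitting integer coefficients to these (and the overall shape) gives p.

2*x*y - y^2 + 2*y - 2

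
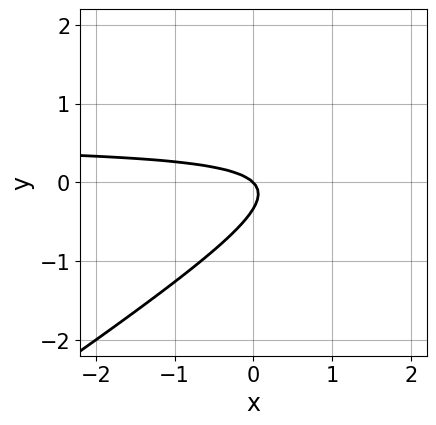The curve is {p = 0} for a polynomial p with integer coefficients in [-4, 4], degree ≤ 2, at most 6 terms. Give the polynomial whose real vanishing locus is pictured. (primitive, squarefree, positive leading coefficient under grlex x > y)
(a) Degree: the shape is more complex than any degree-1 curve, so deg p = 2.
(b) Checking where it meets the axes: one y-axis crossing is at y = 0; it crosses the x-axis at the gridline x = 0.
(c) Matching integer coefficients to the picture gives p.

2*x*y - 3*y^2 - x - y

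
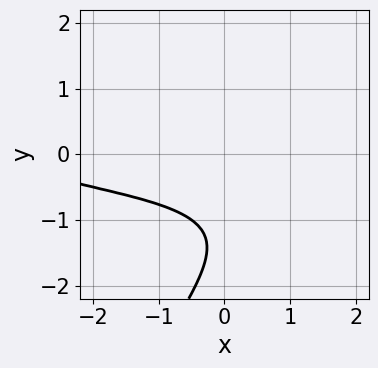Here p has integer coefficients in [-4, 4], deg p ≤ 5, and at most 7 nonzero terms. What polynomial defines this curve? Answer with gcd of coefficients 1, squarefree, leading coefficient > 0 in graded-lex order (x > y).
1. The degree is 4 — no degree-3 curve has this shape.
2. Checking where it meets the axes: the curve avoids every integer y-axis point in the box; no x-intercept at any integer in the box.
3. Assembling these constraints gives the stated polynomial.

3*x*y^3 - 2*y^4 - 3*y^3 - x - 3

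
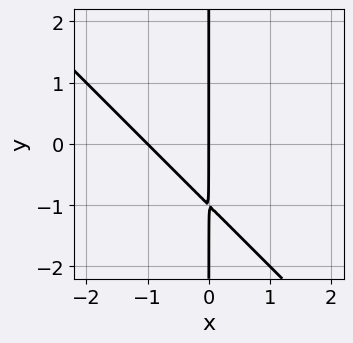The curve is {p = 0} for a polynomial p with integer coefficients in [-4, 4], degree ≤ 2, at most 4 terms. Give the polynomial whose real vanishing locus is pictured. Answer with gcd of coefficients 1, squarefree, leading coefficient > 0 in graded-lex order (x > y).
x^2 + x*y + x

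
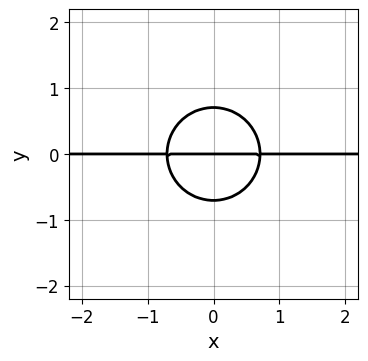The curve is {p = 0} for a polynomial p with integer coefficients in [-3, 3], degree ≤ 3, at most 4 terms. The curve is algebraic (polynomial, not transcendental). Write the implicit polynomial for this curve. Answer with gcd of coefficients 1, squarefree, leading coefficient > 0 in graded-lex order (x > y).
2*x^2*y + 2*y^3 - y

deg p = 3.
Symmetries: mirror symmetry x ↦ −x ⇒ only even powers of x.
Reading off the gridlines: the visible x-axis segment lies entirely on the curve; one y-axis crossing is at y = 0.
Together with the visible shape, these determine p as stated.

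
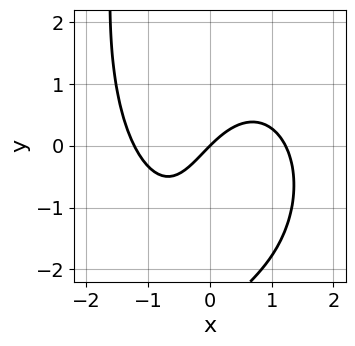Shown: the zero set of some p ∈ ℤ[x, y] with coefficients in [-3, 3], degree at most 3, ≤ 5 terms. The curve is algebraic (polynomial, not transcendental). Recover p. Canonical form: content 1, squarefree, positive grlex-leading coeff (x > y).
(a) The degree is 3 — a generic line meets the curve in up to 3 points.
(b) Observable constraints: it meets the x-axis at x = 0 (among the integer gridlines); it crosses the y-axis at the gridline y = 0.
(c) These observations pin down the coefficients.

2*x^3 + x*y^2 + y^2 - 3*x + 3*y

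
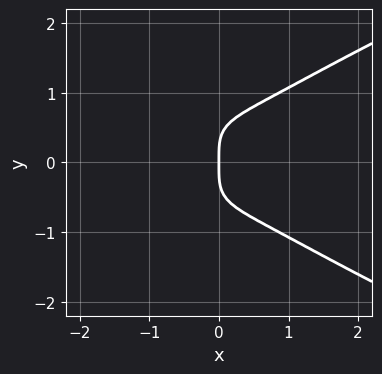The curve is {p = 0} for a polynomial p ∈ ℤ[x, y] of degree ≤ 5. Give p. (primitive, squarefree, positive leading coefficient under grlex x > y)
3*y^4 - 2*x^3 - 2*x

1. Degree: no degree-3 curve has this shape, so deg p = 4.
2. Symmetries: the y ↦ −y reflection is a symmetry, so y appears only in even powers.
3. Checking where it meets the axes: it crosses the y-axis at the gridline y = 0; it crosses the x-axis at the gridline x = 0.
4. Assembling these constraints gives the stated polynomial.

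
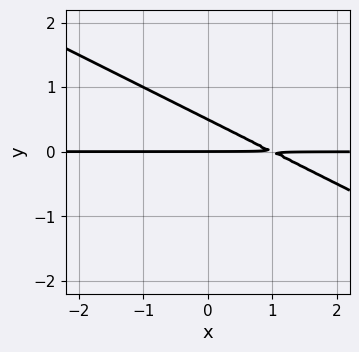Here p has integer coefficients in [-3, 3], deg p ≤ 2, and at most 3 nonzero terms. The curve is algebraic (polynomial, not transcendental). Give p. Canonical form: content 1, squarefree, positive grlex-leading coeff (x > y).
x*y + 2*y^2 - y

(a) deg p = 2. A generic line meets the curve in up to 2 points.
(b) Checking where it meets the axes: it crosses the y-axis at the gridline y = 0; the visible x-axis segment lies entirely on the curve.
(c) Matching integer coefficients to the picture gives p.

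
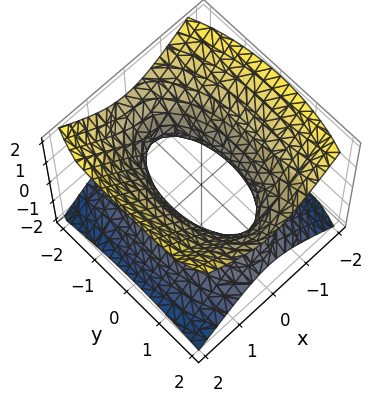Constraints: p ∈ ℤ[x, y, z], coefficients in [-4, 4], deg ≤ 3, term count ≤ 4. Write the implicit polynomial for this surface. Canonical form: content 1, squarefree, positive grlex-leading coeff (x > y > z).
First, degree: one connected sheet with a waist; a quadric, so deg p = 2.
Then, symmetries: the y ↦ −y reflection is a symmetry, so y appears only in even powers; it's symmetric under z → −z, forcing even powers of z; mirror symmetry x ↦ −x ⇒ only even powers of x.
Then, checking where it meets the axes: no z-intercept at any integer in the box.
Finally, putting this together gives p.

3*x^2 + y^2 - 3*z^2 - 2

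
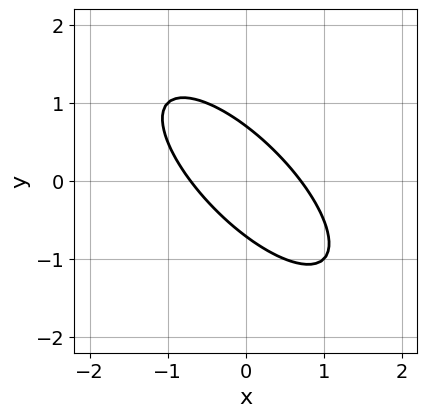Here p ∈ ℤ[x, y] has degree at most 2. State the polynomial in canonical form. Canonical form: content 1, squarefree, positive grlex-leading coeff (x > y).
2*x^2 + 3*x*y + 2*y^2 - 1

1. The degree is 2 — the shape is more complex than any degree-1 curve.
2. Matching integer coefficients to the picture gives p.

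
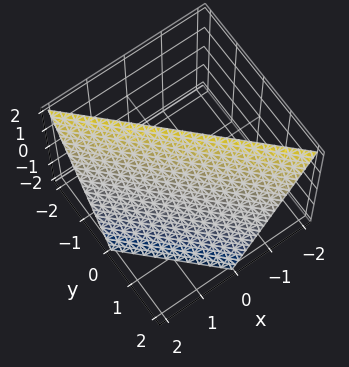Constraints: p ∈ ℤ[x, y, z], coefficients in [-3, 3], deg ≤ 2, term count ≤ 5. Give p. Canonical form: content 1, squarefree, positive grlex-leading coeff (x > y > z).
2*x + 2*y + z - 2

First, degree: the surface is flat (a plane), so deg p = 1.
Next, reading off the gridlines: it crosses the y-axis at the gridline y = 1; it meets the z-axis at z = 2 (among the integer gridlines).
Finally, the integer polynomial consistent with all of this is the stated p. Check: (1, 0, 0) on the x-axis lies on the surface, and p(1, 0, 0) = 0. ✓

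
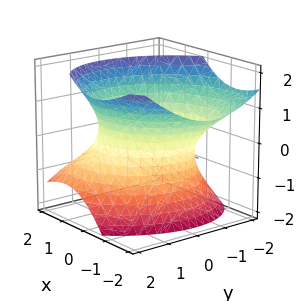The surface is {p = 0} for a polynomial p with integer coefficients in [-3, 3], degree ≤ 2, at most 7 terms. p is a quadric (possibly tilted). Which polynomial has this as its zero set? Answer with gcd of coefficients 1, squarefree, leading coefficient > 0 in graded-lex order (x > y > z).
deg p = 2.
From the visible intercepts: the surface avoids every integer z-axis point in the box.
Assembling these constraints gives the stated polynomial.

2*x^2 - x*y + 2*x*z + 2*y^2 - 2*z^2 - 3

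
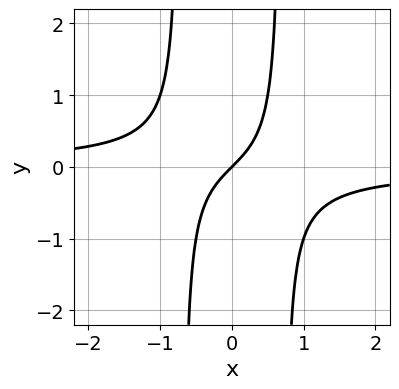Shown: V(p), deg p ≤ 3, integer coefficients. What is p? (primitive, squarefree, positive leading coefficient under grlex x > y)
1. The degree is 3 — a generic line meets the curve in up to 3 points.
2. Observable constraints: one y-axis crossing is at y = 0; it meets the x-axis at x = 0 (among the integer gridlines).
3. The integer polynomial consistent with all of this is the stated p.

2*x^2*y + x - y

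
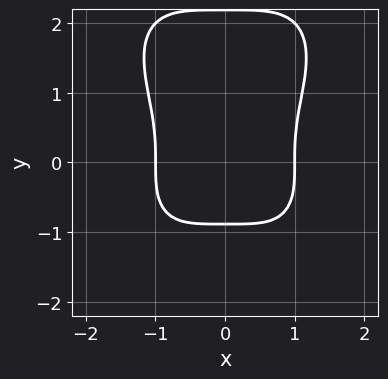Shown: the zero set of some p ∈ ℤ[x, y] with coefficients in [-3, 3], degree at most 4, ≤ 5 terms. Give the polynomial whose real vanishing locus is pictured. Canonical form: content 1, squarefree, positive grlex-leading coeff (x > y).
2*x^4 + y^4 - 2*y^3 - 2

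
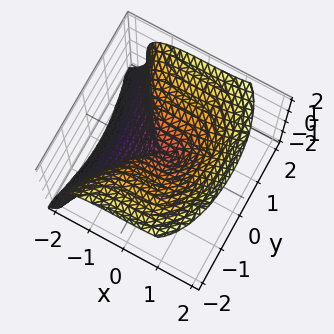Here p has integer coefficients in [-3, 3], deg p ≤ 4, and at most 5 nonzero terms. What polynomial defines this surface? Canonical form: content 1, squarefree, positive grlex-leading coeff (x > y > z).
First, degree: a generic line meets the surface in up to 3 points, so deg p = 3.
Next, reading off the gridlines: one x-axis crossing is at x = 0; it crosses the z-axis at the gridline z = 0; it crosses the y-axis at the gridline y = 0.
Finally, the integer polynomial consistent with all of this is the stated p.

3*x^3 - 2*z^3 + 3*y^2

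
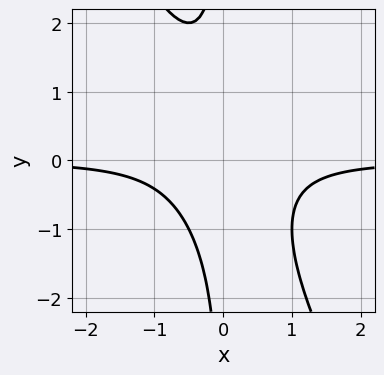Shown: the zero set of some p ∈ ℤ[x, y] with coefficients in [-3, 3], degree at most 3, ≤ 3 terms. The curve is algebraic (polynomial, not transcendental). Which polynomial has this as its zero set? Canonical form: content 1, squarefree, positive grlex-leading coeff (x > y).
(a) deg p = 3. No degree-2 curve has this shape.
(b) From the visible intercepts: no x-intercept at any integer in the box; no y-intercept at any integer in the box.
(c) Putting this together gives p.

2*x^2*y + x*y^2 + 1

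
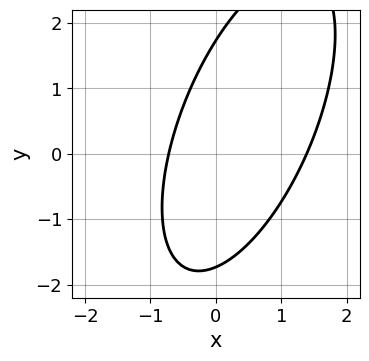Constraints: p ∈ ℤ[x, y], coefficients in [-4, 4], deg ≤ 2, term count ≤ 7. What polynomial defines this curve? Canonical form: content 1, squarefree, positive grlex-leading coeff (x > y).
First, the degree is 2 — the shape is more complex than any degree-1 curve.
Finally, solving for integer coefficients yields p as stated.

3*x^2 - 2*x*y + y^2 - 2*x - 3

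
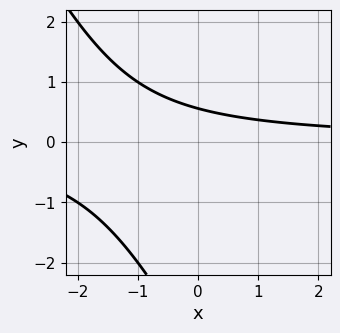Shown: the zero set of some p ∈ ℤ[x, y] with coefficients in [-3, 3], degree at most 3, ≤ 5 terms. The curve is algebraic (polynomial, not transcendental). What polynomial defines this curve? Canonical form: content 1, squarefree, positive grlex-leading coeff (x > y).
1. The degree is 2 — no degree-1 curve has this shape.
2. From the axis intercepts and sections: no x-intercept at any integer in the box.
3. These observations pin down the coefficients.

2*x*y + y^2 + 3*y - 2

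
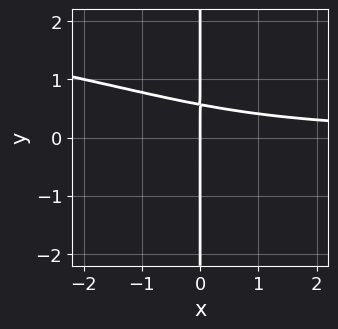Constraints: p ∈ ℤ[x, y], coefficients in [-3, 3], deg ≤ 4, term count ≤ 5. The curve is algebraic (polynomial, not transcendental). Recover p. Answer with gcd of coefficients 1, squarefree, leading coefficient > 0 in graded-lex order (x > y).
3*x*y^3 + 2*x^2*y + x*y^2 + 2*x*y - 2*x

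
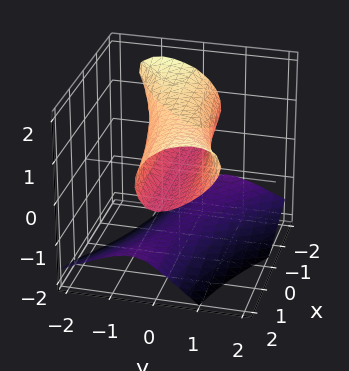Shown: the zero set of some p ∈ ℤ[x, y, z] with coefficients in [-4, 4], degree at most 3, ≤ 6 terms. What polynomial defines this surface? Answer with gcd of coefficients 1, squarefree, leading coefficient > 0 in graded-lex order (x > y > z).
x*y*z - z^3 - 2*y^2 + 2*z

First, there are 2 components. Treating them together as one polynomial.
Next, degree: a generic line meets the surface in up to 3 points, so deg p = 3.
Then, observable constraints: it meets the z-axis at z = 0 (among the integer gridlines); the visible x-axis segment lies entirely on the surface.
Finally, these observations pin down the coefficients.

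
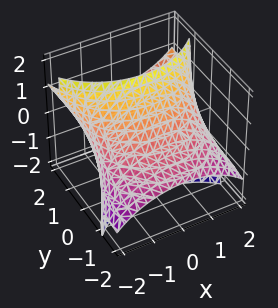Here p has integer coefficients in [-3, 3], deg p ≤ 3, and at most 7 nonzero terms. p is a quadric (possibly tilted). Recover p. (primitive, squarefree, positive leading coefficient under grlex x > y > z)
x^2 + y^2 - 3*y*z + z^2 - 3

Degree: the shape is more complex than any degree-1 surface, so deg p = 2.
Matching integer coefficients to the picture gives p.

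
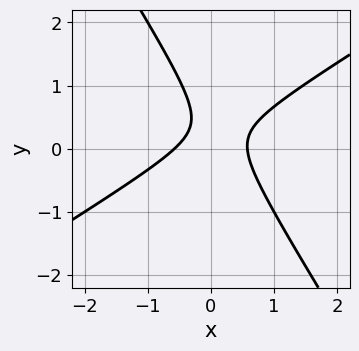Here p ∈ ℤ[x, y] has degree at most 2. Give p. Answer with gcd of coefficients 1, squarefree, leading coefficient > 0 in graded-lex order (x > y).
3*x^2 - 3*x*y - 3*y^2 + 2*y - 1

Degree: the shape is more complex than any degree-1 curve, so deg p = 2.
Checking where it meets the axes: no y-intercept at any integer in the box.
The integer polynomial consistent with all of this is the stated p.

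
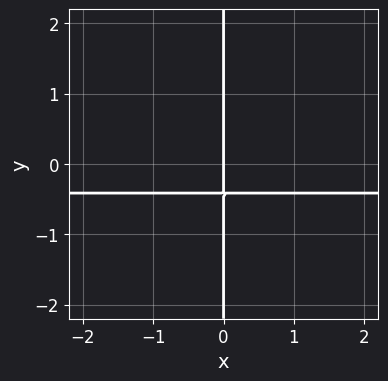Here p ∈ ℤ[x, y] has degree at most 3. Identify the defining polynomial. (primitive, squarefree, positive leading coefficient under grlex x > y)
x*y^2 - 2*x*y - x

First, degree: the shape is more complex than any degree-2 curve, so deg p = 3.
Then, reading off the gridlines: it meets the x-axis at x = 0 (among the integer gridlines); every point of the y-axis in the box is on the curve.
Finally, the integer polynomial consistent with all of this is the stated p.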